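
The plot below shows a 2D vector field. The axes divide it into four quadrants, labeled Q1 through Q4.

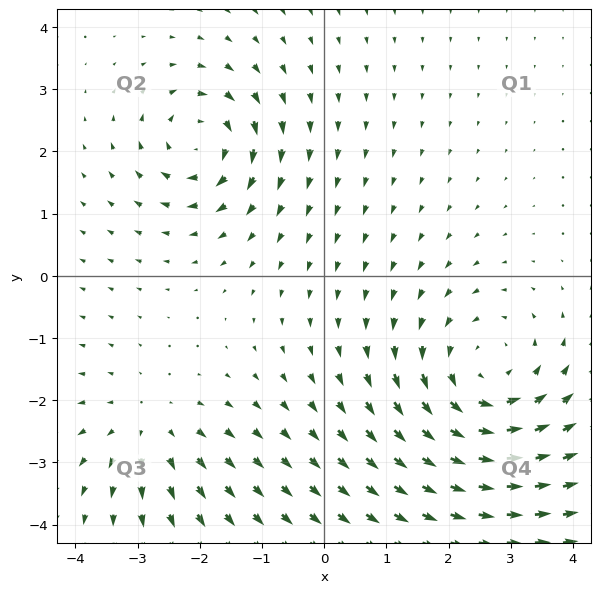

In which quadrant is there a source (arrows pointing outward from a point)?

Q3

The source sits at approximately (-2.8, -2.4), which lies in quadrant Q3. The divergence there is about +2, positive as expected for a source.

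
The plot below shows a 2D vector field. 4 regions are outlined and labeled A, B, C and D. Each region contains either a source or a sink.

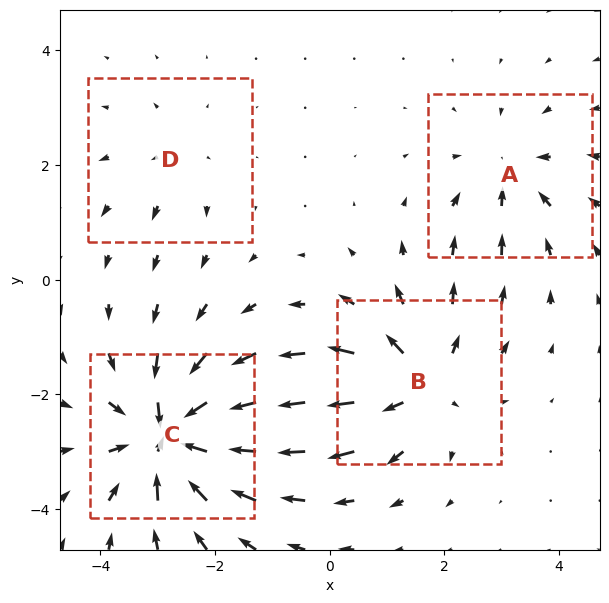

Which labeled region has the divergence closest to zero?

D

Divergence at each region's feature centre — A: about -4, B: about +5, C: about -8, D: about +2. Region D is closest to zero.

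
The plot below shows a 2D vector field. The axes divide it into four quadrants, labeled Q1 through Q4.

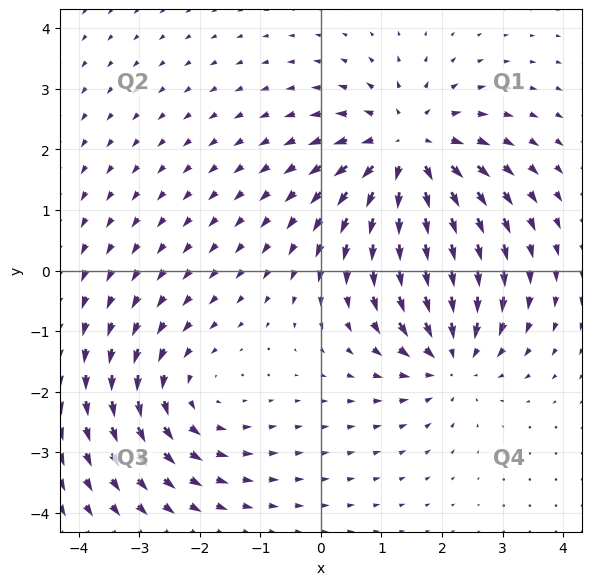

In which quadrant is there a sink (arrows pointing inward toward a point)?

The sink sits at approximately (2.2, -1.4), which lies in quadrant Q4. The divergence there is about -4, negative as expected for a sink.

Q4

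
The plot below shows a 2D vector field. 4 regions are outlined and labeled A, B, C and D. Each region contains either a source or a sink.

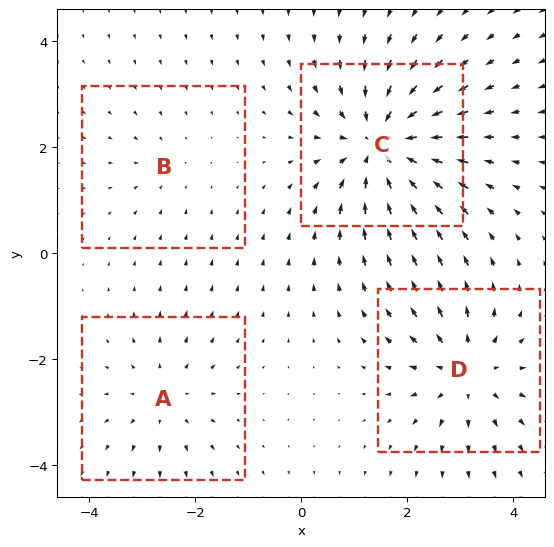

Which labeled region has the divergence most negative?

C

Divergence at each region's feature centre — A: about +3, B: about -2, C: about -7, D: about +5. Region C is most negative.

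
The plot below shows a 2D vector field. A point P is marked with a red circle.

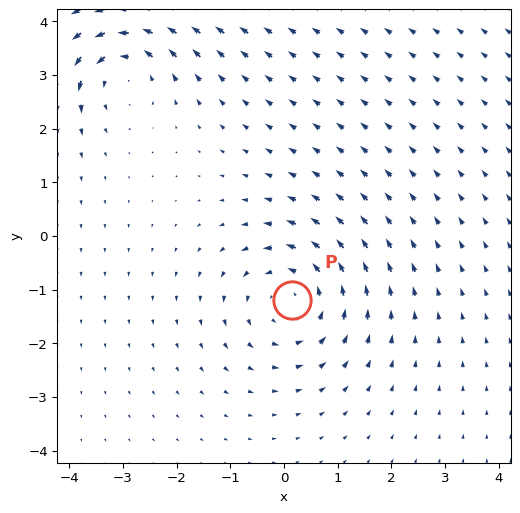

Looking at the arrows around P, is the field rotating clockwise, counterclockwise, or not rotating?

counterclockwise

Near P at (0.2, -1.2) the arrows circulate counterclockwise. The curl (z-component) there is about +4; positive curl means counterclockwise rotation.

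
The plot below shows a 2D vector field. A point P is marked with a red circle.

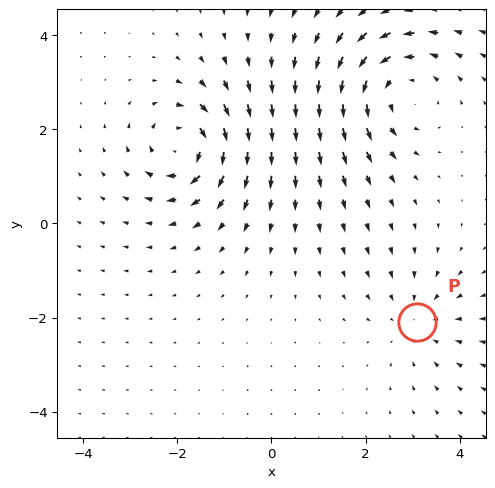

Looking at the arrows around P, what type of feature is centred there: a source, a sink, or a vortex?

At P (3.1, -2.1) the arrows converge inward. Divergence about -3, curl ≈0 — negative divergence with near-zero curl is a sink.

sink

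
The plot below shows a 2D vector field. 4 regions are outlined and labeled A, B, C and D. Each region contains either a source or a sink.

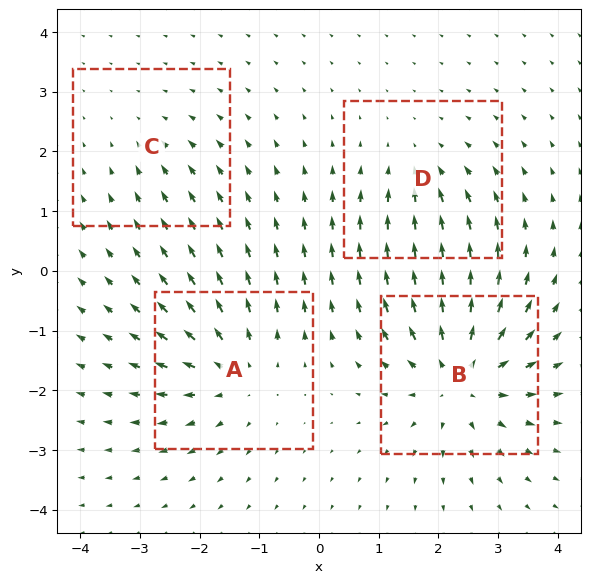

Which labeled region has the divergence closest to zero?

Divergence at each region's feature centre — A: about +4, B: about +6, C: about -2, D: about -3. Region C is closest to zero.

C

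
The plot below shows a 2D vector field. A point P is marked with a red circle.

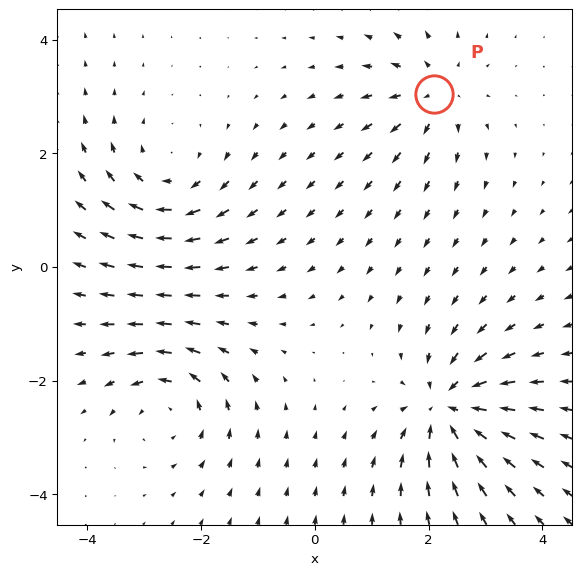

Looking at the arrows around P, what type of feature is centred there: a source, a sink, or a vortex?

source

At P (2.1, 3.0) the arrows spread outward. Divergence about +4, curl ≈0 — positive divergence with near-zero curl is a source.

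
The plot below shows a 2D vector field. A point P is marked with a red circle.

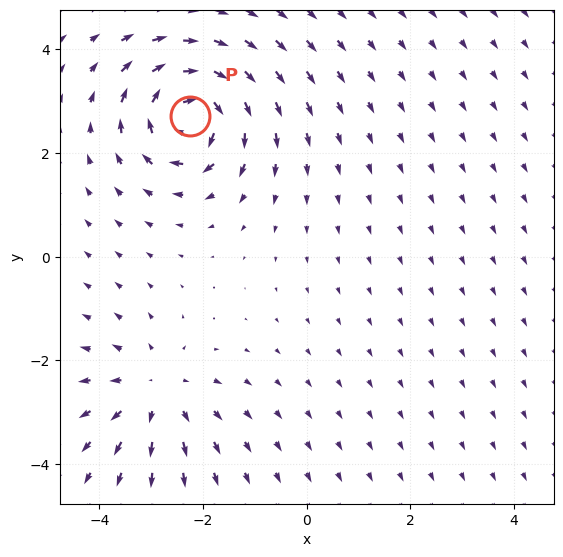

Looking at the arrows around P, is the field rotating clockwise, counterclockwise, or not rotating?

clockwise

Near P at (-2.3, 2.7) the arrows circulate clockwise. The curl (z-component) there is about -7; negative curl means clockwise rotation.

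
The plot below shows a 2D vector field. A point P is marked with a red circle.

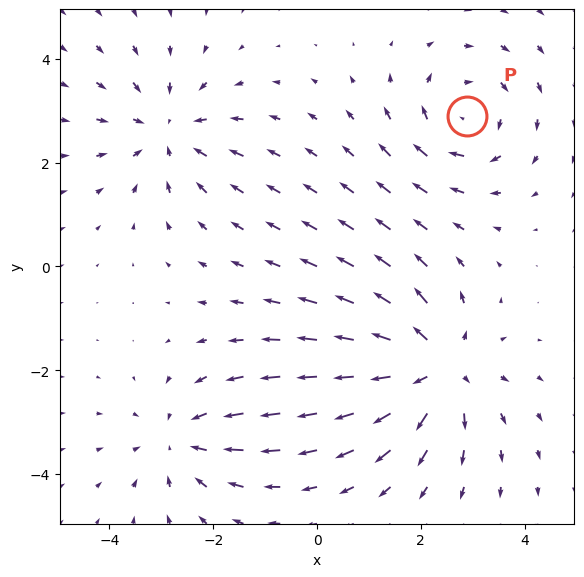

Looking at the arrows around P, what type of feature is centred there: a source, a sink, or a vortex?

vortex

At P (2.9, 2.9) the arrows circulate clockwise. Divergence ≈0, curl about -4 — near-zero divergence with nonzero curl is a vortex.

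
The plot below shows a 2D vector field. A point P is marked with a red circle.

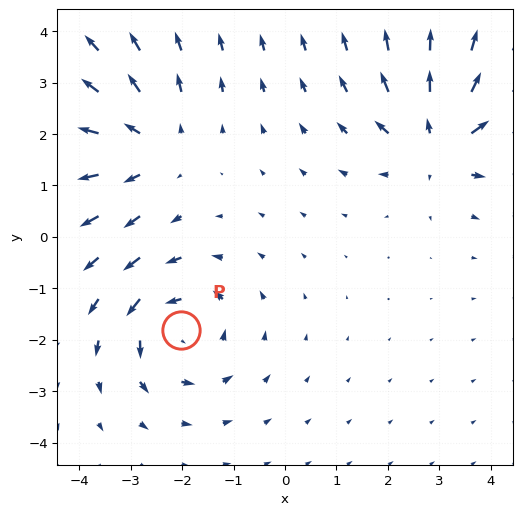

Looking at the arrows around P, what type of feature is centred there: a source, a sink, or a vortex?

At P (-2.0, -1.8) the arrows circulate counterclockwise. Divergence ≈0, curl about +5 — near-zero divergence with nonzero curl is a vortex.

vortex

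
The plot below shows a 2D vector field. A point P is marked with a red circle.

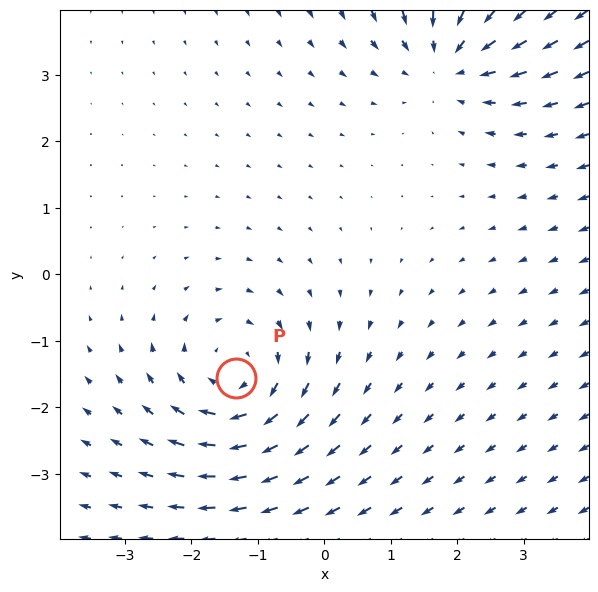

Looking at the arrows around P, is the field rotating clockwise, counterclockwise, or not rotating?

clockwise

Near P at (-1.3, -1.6) the arrows circulate clockwise. The curl (z-component) there is about -3; negative curl means clockwise rotation.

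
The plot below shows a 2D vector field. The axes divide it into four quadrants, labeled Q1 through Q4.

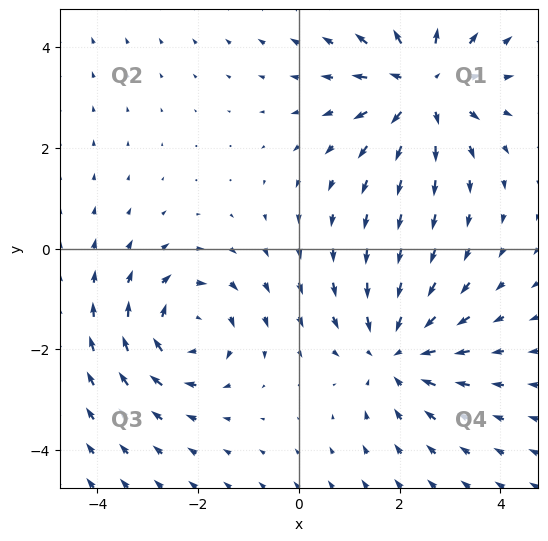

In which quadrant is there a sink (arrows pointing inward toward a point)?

Q4

The sink sits at approximately (1.9, -2.1), which lies in quadrant Q4. The divergence there is about -4, negative as expected for a sink.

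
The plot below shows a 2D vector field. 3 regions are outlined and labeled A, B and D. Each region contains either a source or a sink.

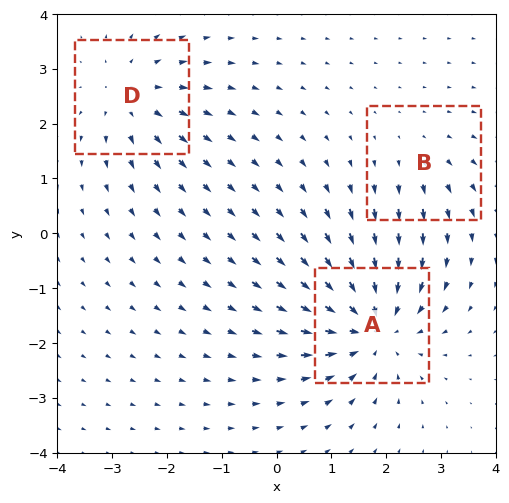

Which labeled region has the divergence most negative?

Divergence at each region's feature centre — A: about -5, B: about +2, D: about +3. Region A is most negative.

A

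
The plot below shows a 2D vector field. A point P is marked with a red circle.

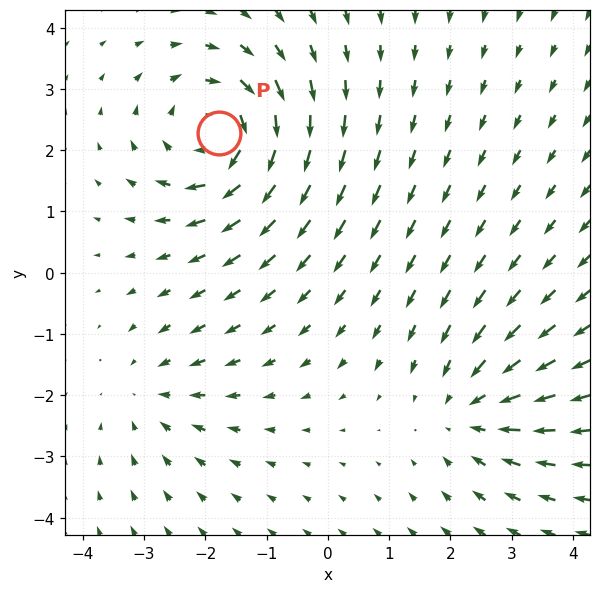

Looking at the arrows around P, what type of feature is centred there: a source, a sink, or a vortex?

vortex

At P (-1.8, 2.3) the arrows circulate clockwise. Divergence ≈0, curl about -5 — near-zero divergence with nonzero curl is a vortex.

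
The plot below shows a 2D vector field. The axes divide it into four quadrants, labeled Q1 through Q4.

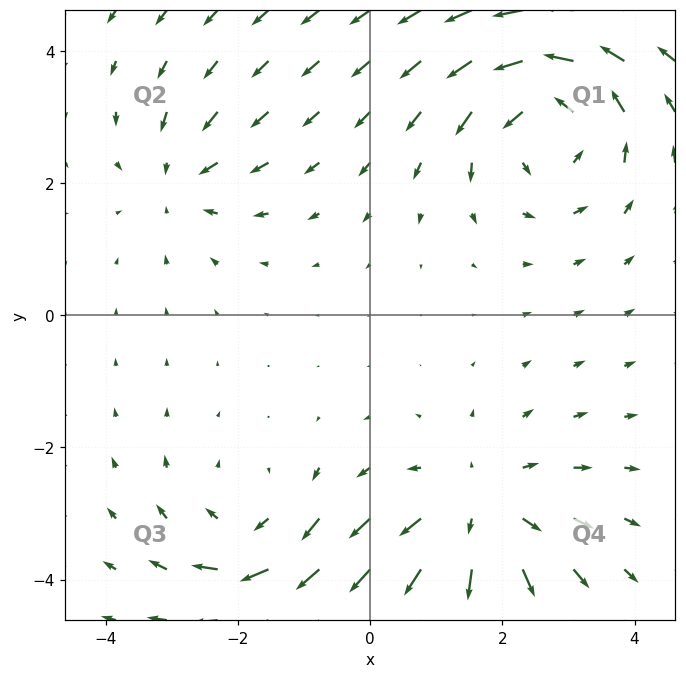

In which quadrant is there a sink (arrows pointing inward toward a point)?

The sink sits at approximately (-2.9, 2.1), which lies in quadrant Q2. The divergence there is about -3, negative as expected for a sink.

Q2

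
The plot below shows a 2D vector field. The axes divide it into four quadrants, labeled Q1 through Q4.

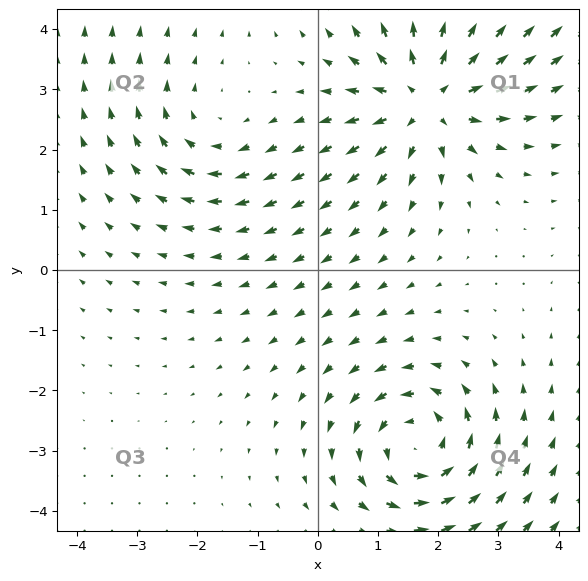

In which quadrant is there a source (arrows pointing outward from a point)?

Q1

The source sits at approximately (1.8, 2.9), which lies in quadrant Q1. The divergence there is about +5, positive as expected for a source.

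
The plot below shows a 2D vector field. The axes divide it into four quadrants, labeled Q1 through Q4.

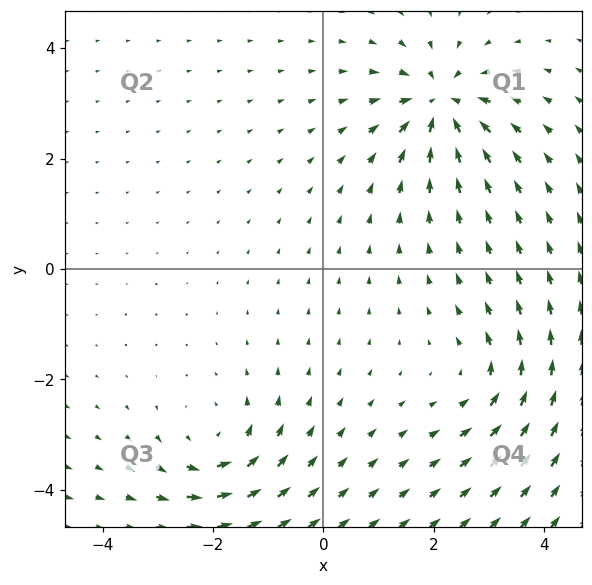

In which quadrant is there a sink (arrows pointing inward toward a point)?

Q1

The sink sits at approximately (2.1, 3.0), which lies in quadrant Q1. The divergence there is about -7, negative as expected for a sink.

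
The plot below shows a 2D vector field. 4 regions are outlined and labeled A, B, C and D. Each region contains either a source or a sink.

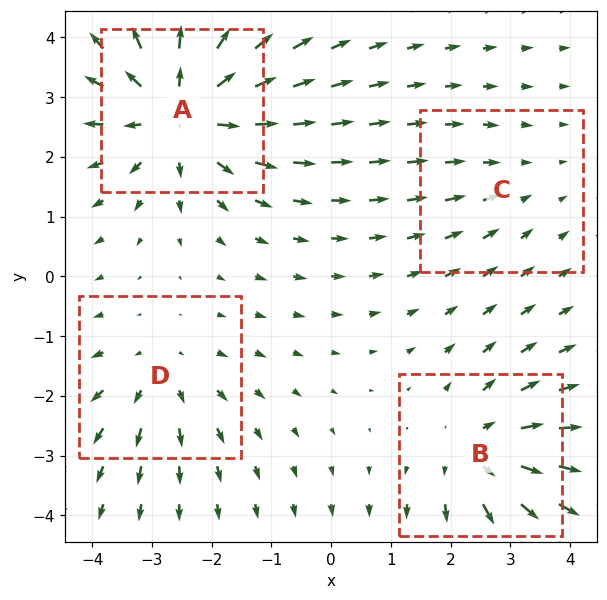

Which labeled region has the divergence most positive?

Divergence at each region's feature centre — A: about +6, B: about +4, C: about -2, D: about +3. Region A is most positive.

A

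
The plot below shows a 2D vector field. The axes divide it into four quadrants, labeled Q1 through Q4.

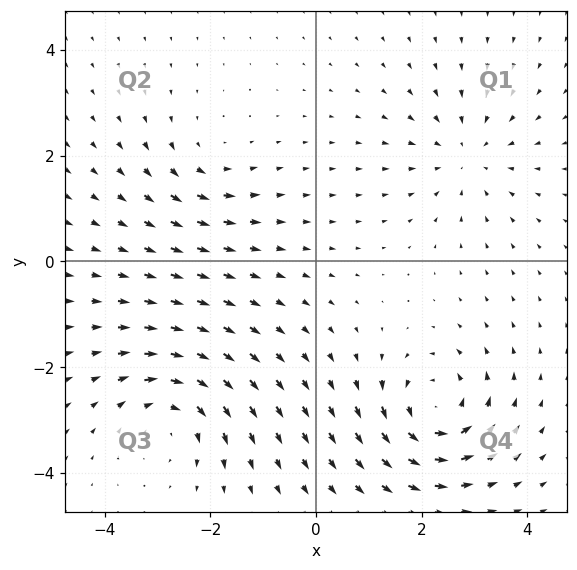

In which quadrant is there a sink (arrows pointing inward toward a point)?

Q1

The sink sits at approximately (2.9, 2.0), which lies in quadrant Q1. The divergence there is about -3, negative as expected for a sink.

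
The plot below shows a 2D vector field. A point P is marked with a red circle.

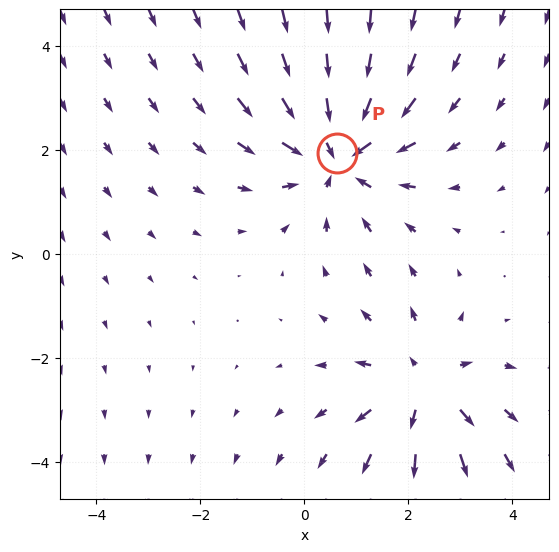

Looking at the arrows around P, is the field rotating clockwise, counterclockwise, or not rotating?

Near P at (0.6, 1.9) the arrows show no circulation. The curl there is ≈0.

not rotating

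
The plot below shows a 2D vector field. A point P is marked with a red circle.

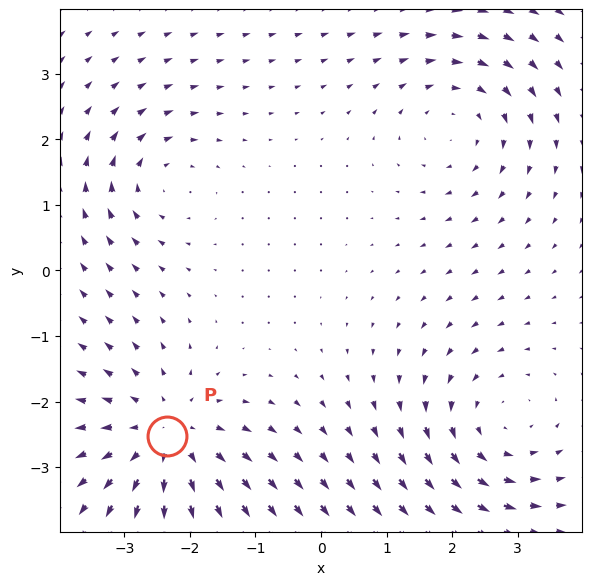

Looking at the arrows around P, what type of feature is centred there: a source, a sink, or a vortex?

At P (-2.3, -2.5) the arrows spread outward. Divergence about +5, curl ≈0 — positive divergence with near-zero curl is a source.

source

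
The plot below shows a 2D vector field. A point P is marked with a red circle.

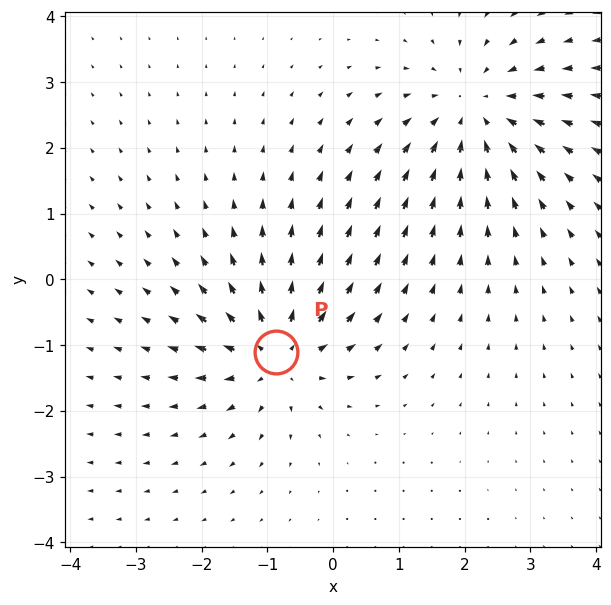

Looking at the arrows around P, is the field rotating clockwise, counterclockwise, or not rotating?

Near P at (-0.9, -1.1) the arrows show no circulation. The curl there is ≈0.

not rotating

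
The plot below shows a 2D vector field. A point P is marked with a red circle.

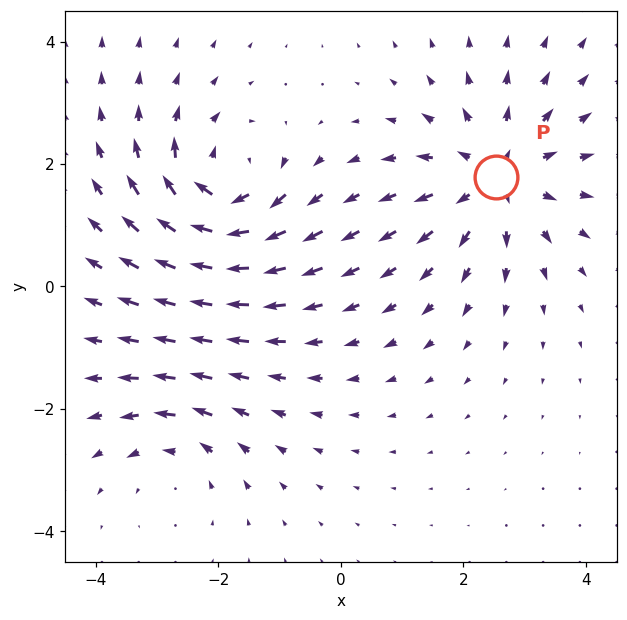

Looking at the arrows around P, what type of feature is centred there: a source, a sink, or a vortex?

At P (2.5, 1.8) the arrows spread outward. Divergence about +4, curl ≈0 — positive divergence with near-zero curl is a source.

source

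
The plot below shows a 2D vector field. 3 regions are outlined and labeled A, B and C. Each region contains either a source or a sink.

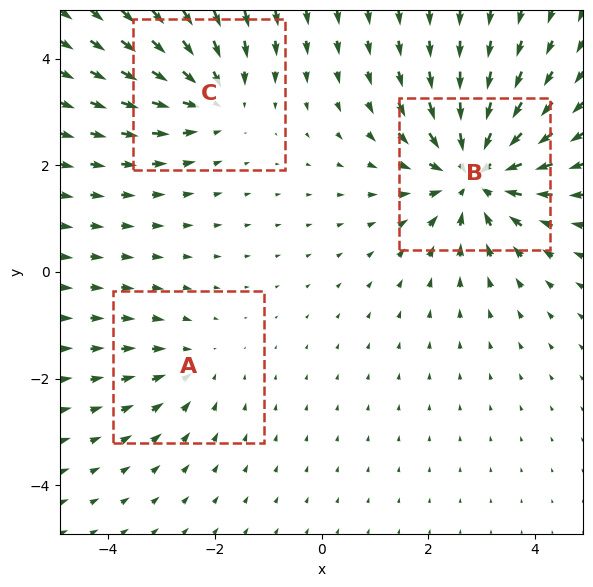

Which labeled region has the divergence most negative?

Divergence at each region's feature centre — A: about -2, B: about -5, C: about -3. Region B is most negative.

B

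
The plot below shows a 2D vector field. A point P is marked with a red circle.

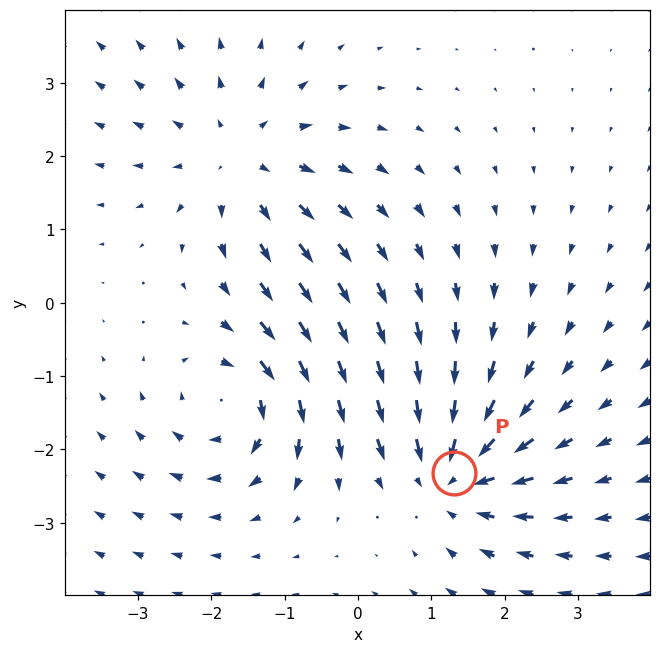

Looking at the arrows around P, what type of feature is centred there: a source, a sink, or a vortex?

sink

At P (1.3, -2.3) the arrows converge inward. Divergence about -5, curl ≈0 — negative divergence with near-zero curl is a sink.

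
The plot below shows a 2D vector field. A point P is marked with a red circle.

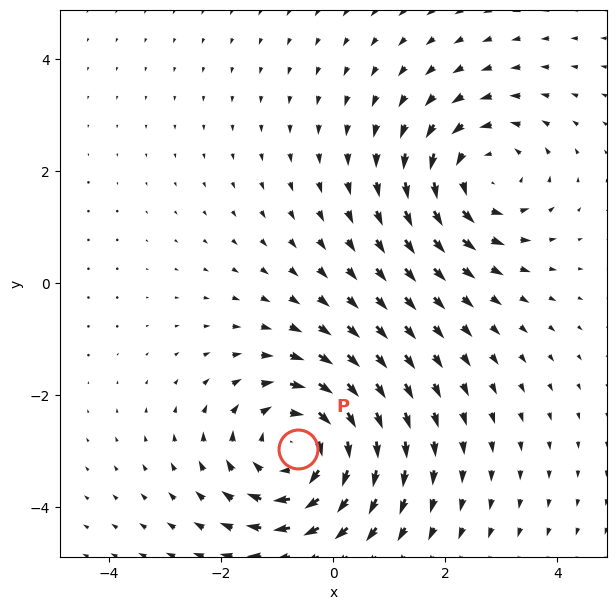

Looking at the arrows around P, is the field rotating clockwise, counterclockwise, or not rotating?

Near P at (-0.6, -3.0) the arrows circulate clockwise. The curl (z-component) there is about -3; negative curl means clockwise rotation.

clockwise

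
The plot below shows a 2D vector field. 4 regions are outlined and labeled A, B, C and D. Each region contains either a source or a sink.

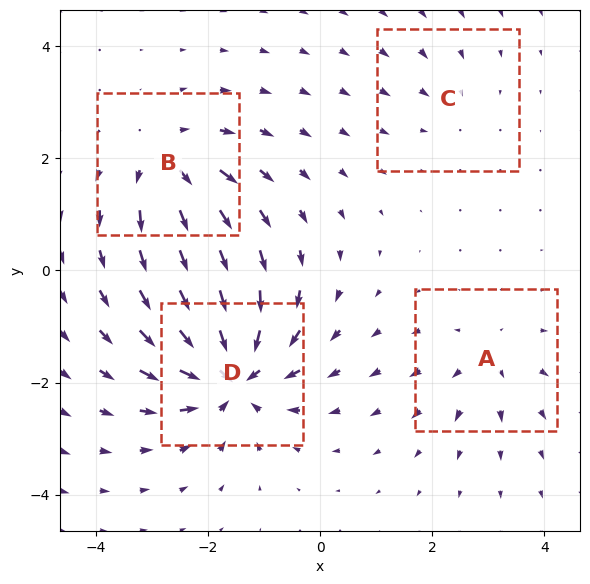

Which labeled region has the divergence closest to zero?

Divergence at each region's feature centre — A: about +4, B: about +5, C: about -2, D: about -9. Region C is closest to zero.

C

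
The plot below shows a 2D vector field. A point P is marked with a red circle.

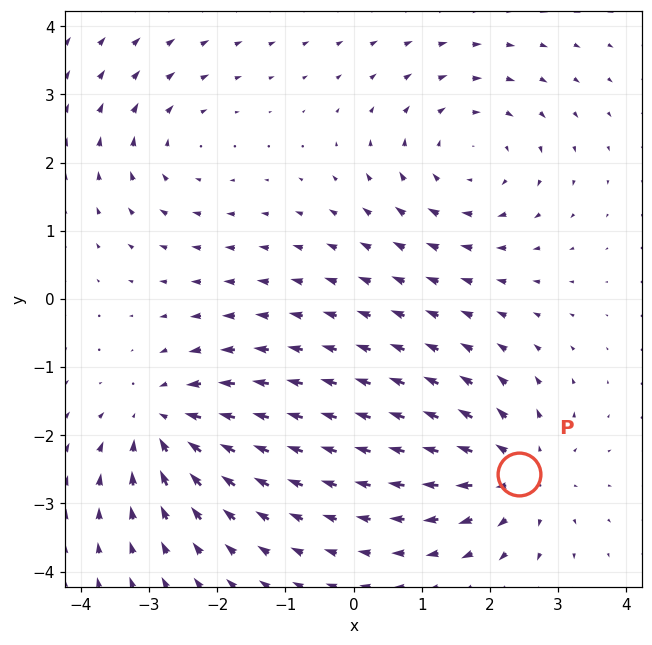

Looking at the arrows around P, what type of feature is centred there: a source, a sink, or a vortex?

At P (2.4, -2.6) the arrows spread outward. Divergence about +4, curl ≈0 — positive divergence with near-zero curl is a source.

source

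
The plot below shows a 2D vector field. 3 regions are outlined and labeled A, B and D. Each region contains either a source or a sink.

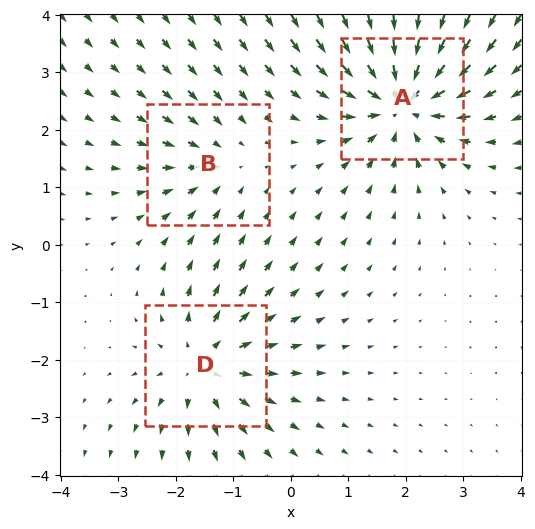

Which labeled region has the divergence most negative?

Divergence at each region's feature centre — A: about -5, B: about -2, D: about +4. Region A is most negative.

A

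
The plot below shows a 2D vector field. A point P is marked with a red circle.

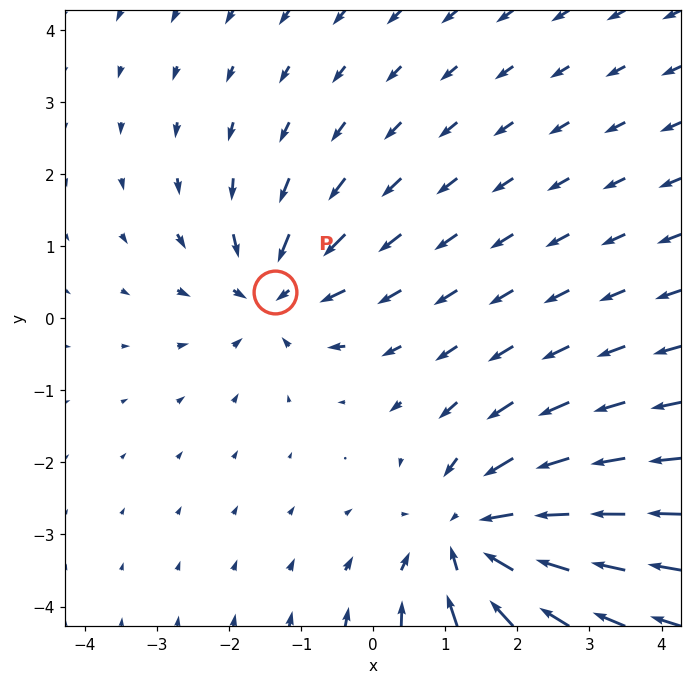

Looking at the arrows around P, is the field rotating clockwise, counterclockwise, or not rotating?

not rotating

Near P at (-1.4, 0.4) the arrows show no circulation. The curl there is ≈0.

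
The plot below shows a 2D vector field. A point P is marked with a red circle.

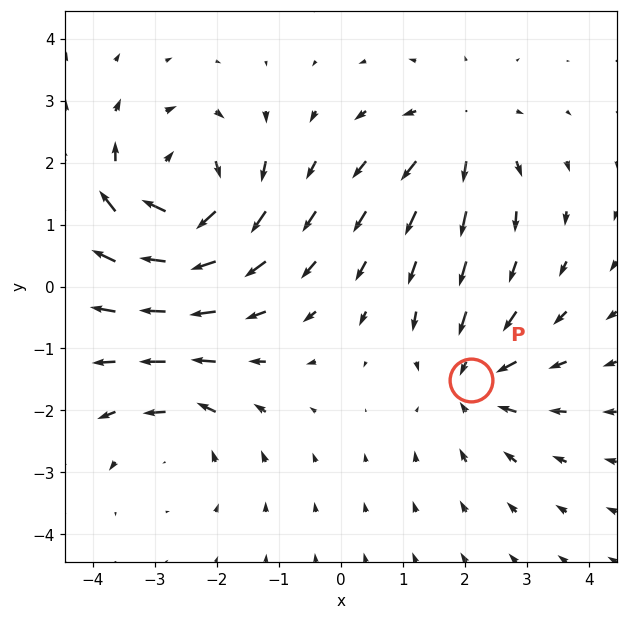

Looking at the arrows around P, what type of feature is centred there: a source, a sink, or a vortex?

sink

At P (2.1, -1.5) the arrows converge inward. Divergence about -3, curl ≈0 — negative divergence with near-zero curl is a sink.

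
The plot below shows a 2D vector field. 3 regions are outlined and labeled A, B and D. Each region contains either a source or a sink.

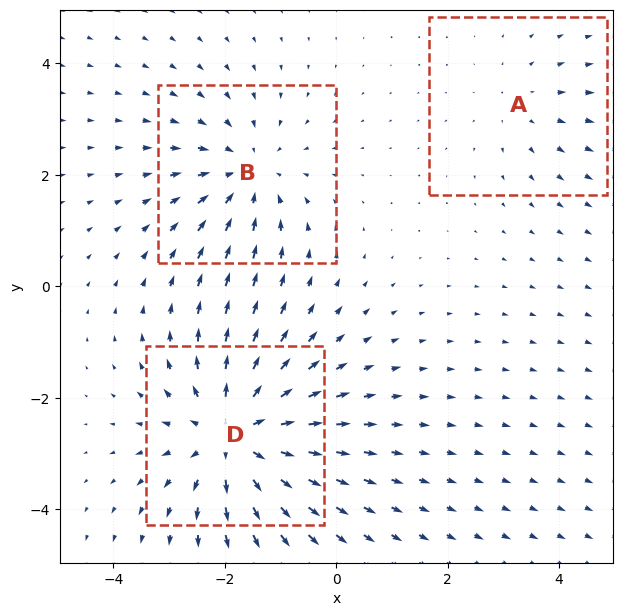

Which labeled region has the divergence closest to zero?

Divergence at each region's feature centre — A: about +2, B: about -3, D: about +4. Region A is closest to zero.

A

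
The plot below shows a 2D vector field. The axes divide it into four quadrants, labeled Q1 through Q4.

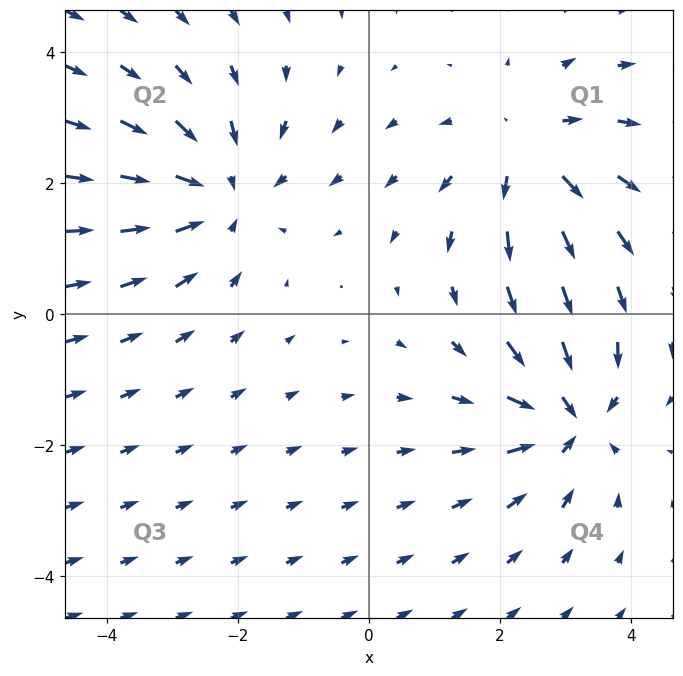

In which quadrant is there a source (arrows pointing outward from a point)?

Q1

The source sits at approximately (2.4, 2.5), which lies in quadrant Q1. The divergence there is about +3, positive as expected for a source.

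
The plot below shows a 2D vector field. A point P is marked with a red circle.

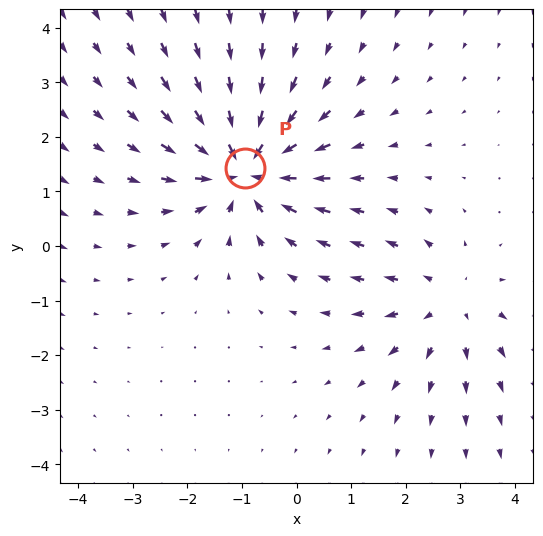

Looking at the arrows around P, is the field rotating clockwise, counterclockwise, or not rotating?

not rotating

Near P at (-0.9, 1.4) the arrows show no circulation. The curl there is ≈0.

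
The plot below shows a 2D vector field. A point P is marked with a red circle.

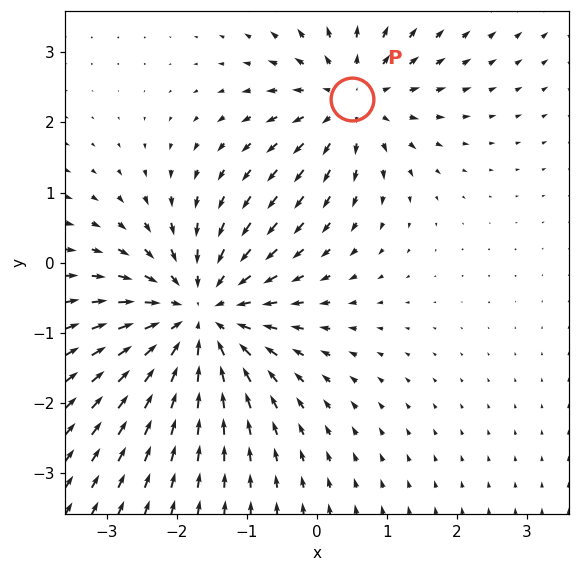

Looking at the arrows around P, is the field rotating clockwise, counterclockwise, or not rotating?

not rotating

Near P at (0.5, 2.3) the arrows show no circulation. The curl there is ≈0.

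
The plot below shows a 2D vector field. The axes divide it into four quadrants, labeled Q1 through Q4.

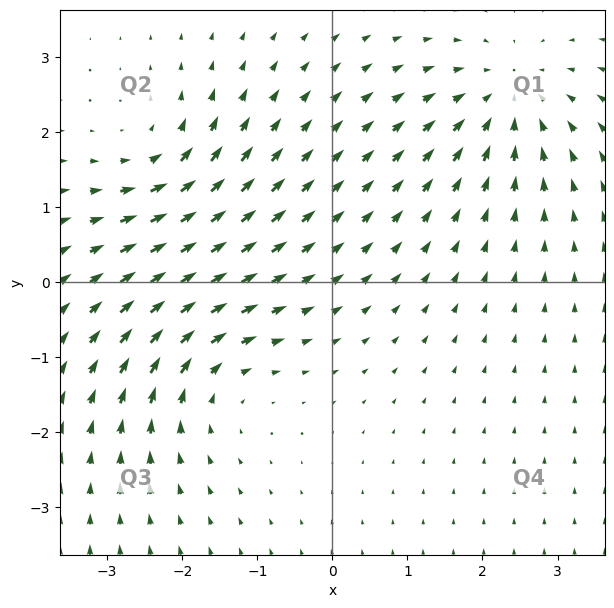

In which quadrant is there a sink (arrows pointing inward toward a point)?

Q1

The sink sits at approximately (2.3, 2.5), which lies in quadrant Q1. The divergence there is about -5, negative as expected for a sink.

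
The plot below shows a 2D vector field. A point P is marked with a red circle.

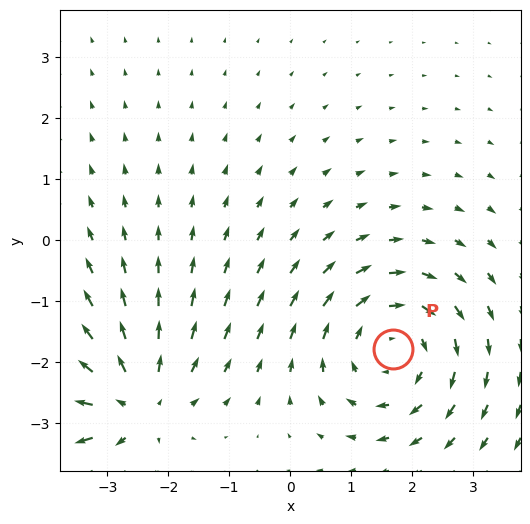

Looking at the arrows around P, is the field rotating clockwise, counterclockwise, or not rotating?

Near P at (1.7, -1.8) the arrows circulate clockwise. The curl (z-component) there is about -3; negative curl means clockwise rotation.

clockwise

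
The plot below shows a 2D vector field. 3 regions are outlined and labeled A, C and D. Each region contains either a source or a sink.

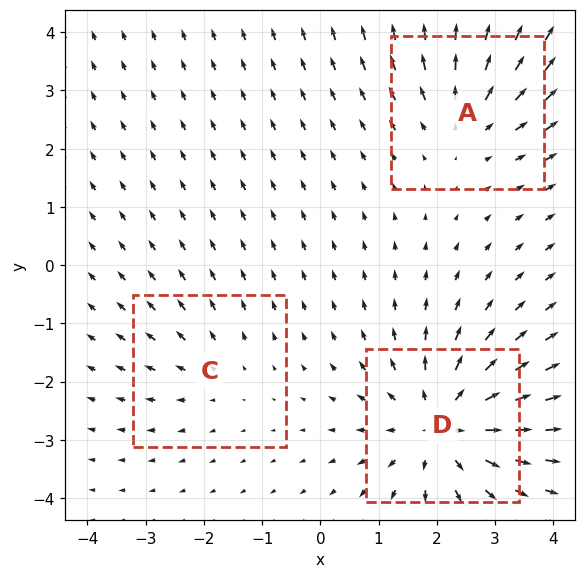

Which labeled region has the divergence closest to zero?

Divergence at each region's feature centre — A: about +3, C: about +2, D: about +5. Region C is closest to zero.

C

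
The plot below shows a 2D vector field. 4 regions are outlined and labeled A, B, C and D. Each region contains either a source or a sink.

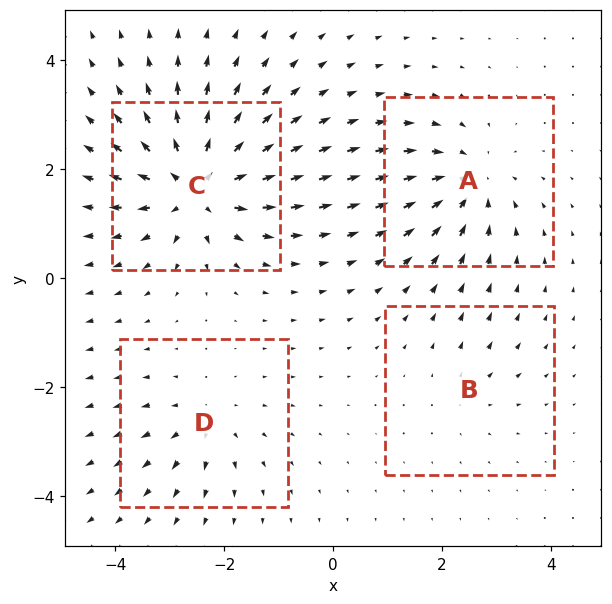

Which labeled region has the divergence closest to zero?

Divergence at each region's feature centre — A: about -5, B: about +2, C: about +8, D: about +4. Region B is closest to zero.

B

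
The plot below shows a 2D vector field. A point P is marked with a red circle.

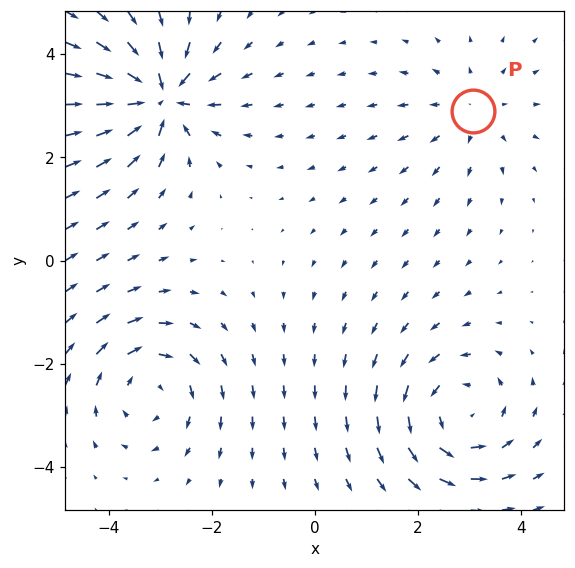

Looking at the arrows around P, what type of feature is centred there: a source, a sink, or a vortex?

At P (3.1, 2.9) the arrows spread outward. Divergence about +2, curl ≈0 — positive divergence with near-zero curl is a source.

source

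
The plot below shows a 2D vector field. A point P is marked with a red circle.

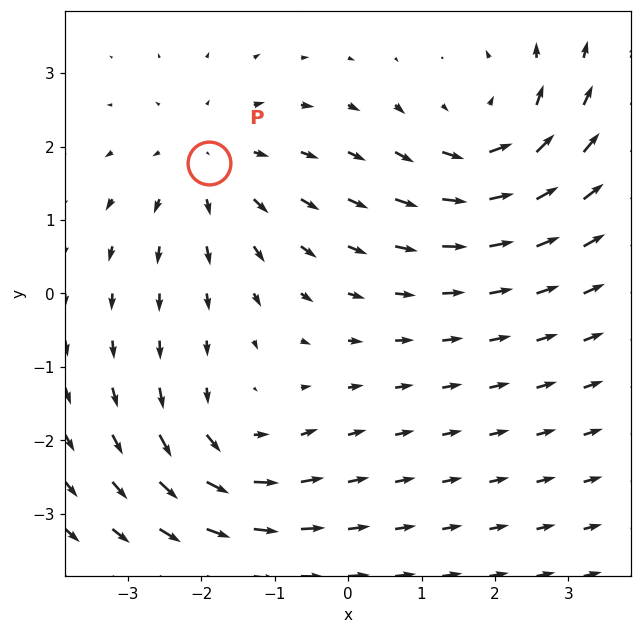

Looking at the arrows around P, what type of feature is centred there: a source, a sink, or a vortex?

source

At P (-1.9, 1.8) the arrows spread outward. Divergence about +3, curl ≈0 — positive divergence with near-zero curl is a source.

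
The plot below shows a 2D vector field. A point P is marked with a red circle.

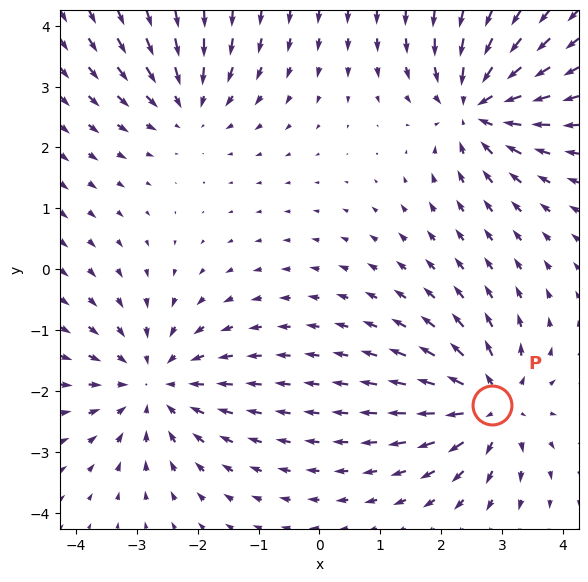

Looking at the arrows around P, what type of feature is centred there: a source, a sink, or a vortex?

At P (2.8, -2.2) the arrows spread outward. Divergence about +5, curl ≈0 — positive divergence with near-zero curl is a source.

source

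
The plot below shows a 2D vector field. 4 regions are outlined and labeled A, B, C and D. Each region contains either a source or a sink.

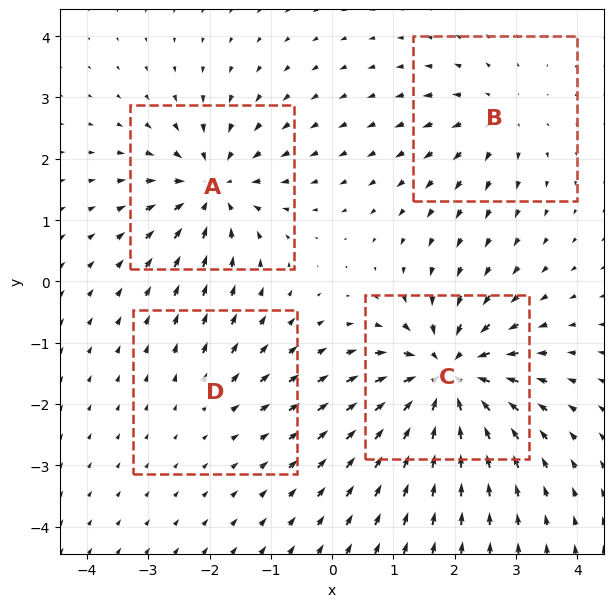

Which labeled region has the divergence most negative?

Divergence at each region's feature centre — A: about -7, B: about +4, C: about -9, D: about +2. Region C is most negative.

C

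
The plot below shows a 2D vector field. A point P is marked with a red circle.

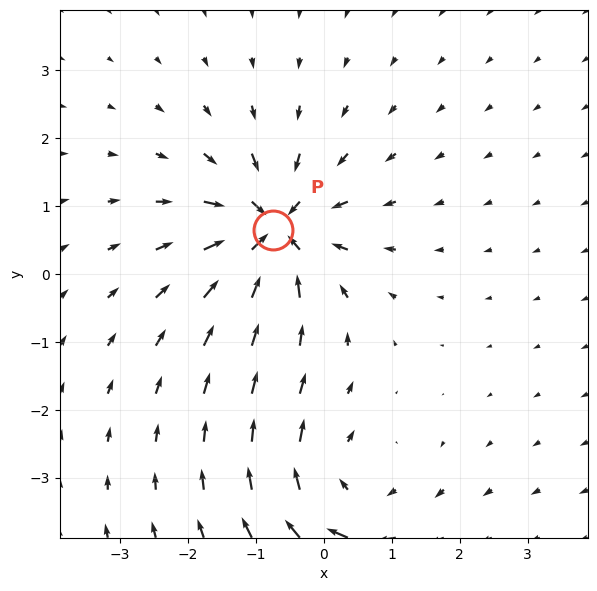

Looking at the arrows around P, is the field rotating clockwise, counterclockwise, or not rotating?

not rotating

Near P at (-0.7, 0.6) the arrows show no circulation. The curl there is ≈0.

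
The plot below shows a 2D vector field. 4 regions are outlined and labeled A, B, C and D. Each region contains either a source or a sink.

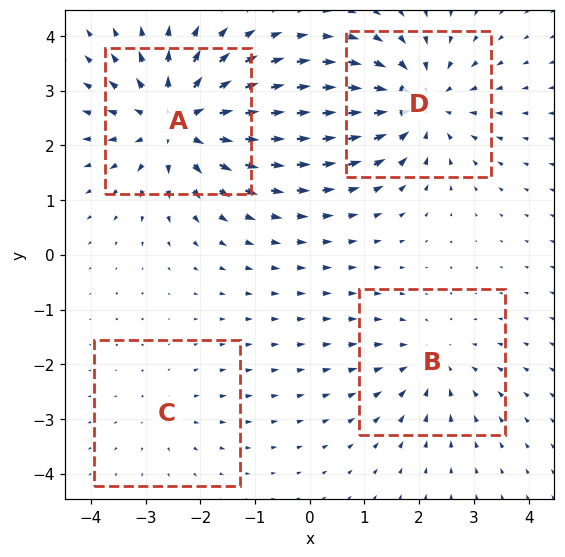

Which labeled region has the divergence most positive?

Divergence at each region's feature centre — A: about +6, B: about -3, C: about +2, D: about -5. Region A is most positive.

A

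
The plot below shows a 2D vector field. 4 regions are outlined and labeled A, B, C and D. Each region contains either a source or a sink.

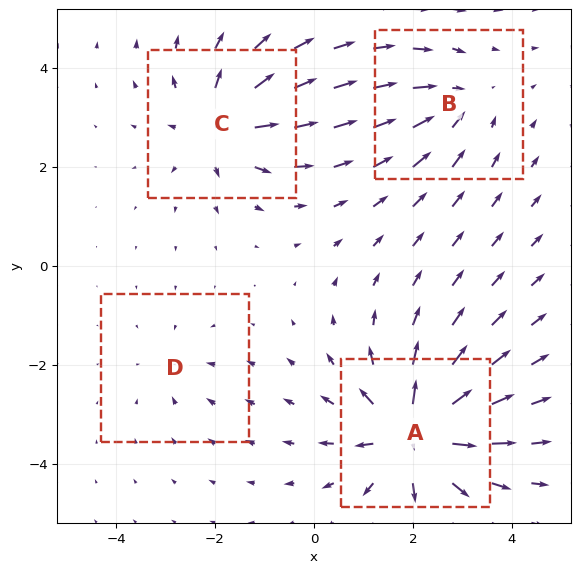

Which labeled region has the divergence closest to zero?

Divergence at each region's feature centre — A: about +8, B: about -4, C: about +6, D: about -2. Region D is closest to zero.

D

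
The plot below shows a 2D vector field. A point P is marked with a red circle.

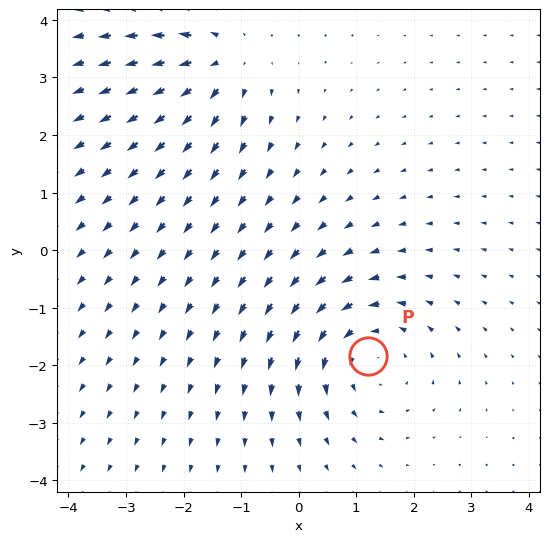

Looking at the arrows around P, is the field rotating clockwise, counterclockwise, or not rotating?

counterclockwise

Near P at (1.2, -1.8) the arrows circulate counterclockwise. The curl (z-component) there is about +4; positive curl means counterclockwise rotation.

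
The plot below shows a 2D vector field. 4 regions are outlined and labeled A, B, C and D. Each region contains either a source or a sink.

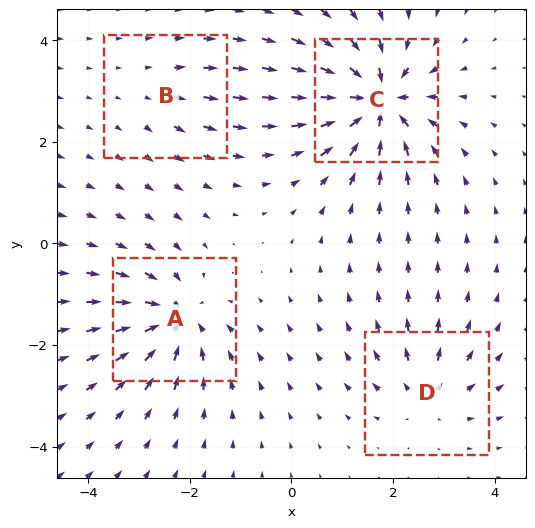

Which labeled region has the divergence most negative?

C

Divergence at each region's feature centre — A: about -6, B: about +2, C: about -9, D: about +4. Region C is most negative.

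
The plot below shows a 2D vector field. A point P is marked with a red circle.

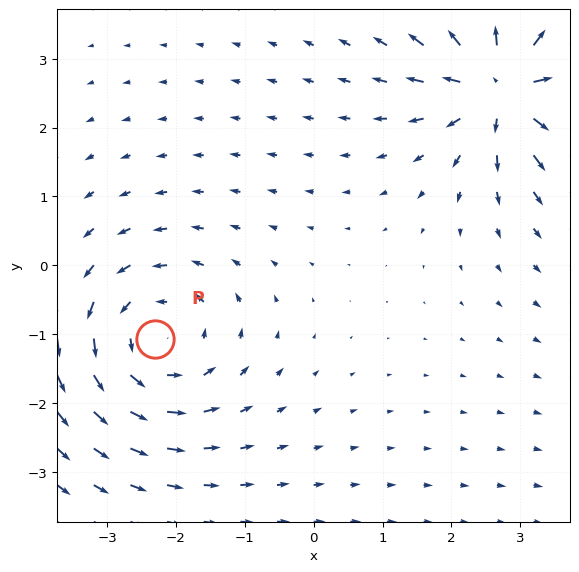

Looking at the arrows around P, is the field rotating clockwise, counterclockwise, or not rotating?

Near P at (-2.3, -1.1) the arrows circulate counterclockwise. The curl (z-component) there is about +4; positive curl means counterclockwise rotation.

counterclockwise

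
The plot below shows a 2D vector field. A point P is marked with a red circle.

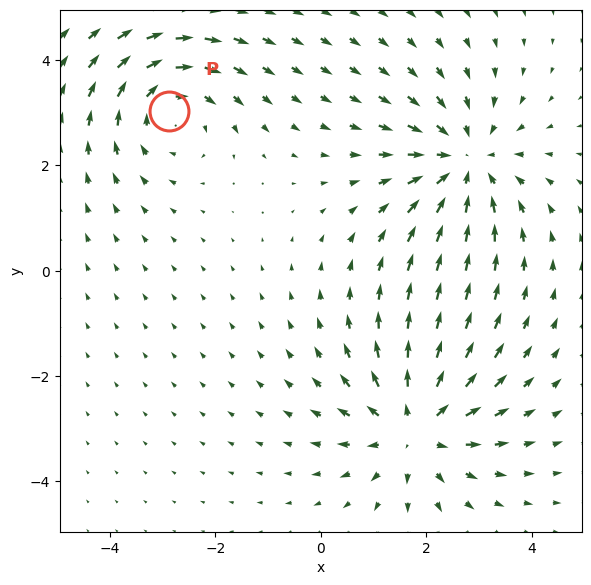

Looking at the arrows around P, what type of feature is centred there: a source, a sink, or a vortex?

At P (-2.9, 3.0) the arrows circulate clockwise. Divergence ≈0, curl about -3 — near-zero divergence with nonzero curl is a vortex.

vortex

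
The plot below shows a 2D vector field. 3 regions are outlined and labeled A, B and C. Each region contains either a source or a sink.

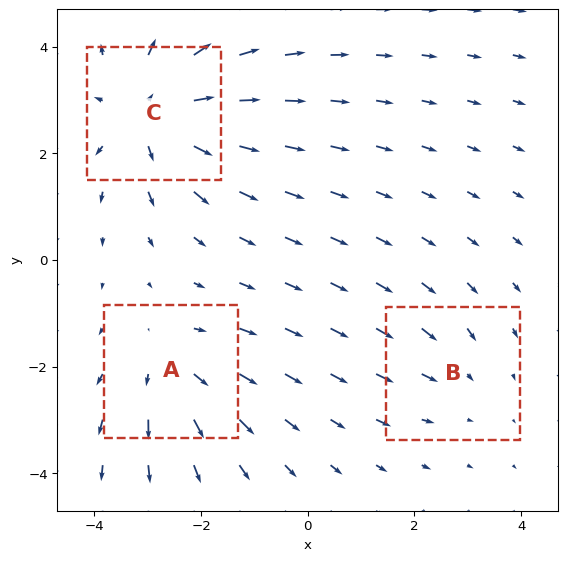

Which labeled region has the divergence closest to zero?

Divergence at each region's feature centre — A: about +3, B: about -2, C: about +4. Region B is closest to zero.

B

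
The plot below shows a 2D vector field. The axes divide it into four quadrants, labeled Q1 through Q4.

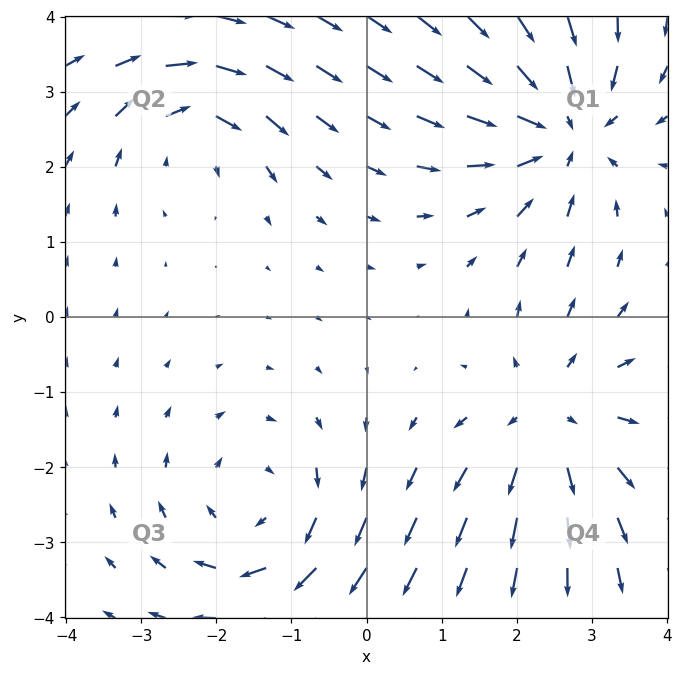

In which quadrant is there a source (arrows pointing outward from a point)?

Q4

The source sits at approximately (2.5, -1.4), which lies in quadrant Q4. The divergence there is about +3, positive as expected for a source.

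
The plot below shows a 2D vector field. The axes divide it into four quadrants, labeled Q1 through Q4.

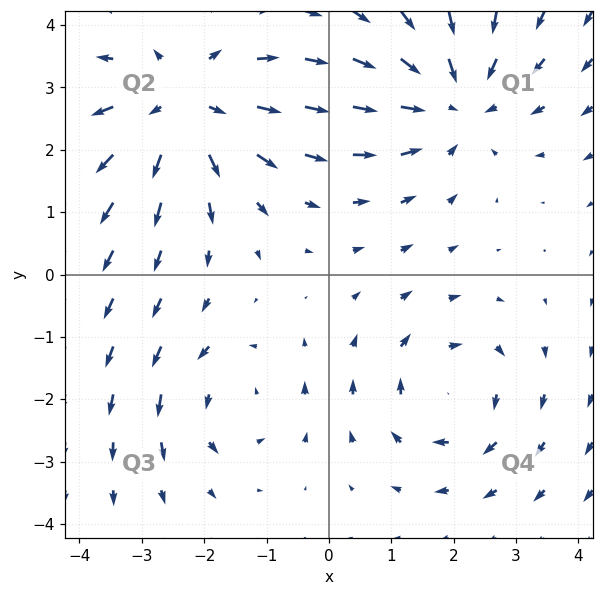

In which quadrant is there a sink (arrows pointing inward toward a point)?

Q1

The sink sits at approximately (2.0, 2.8), which lies in quadrant Q1. The divergence there is about -4, negative as expected for a sink.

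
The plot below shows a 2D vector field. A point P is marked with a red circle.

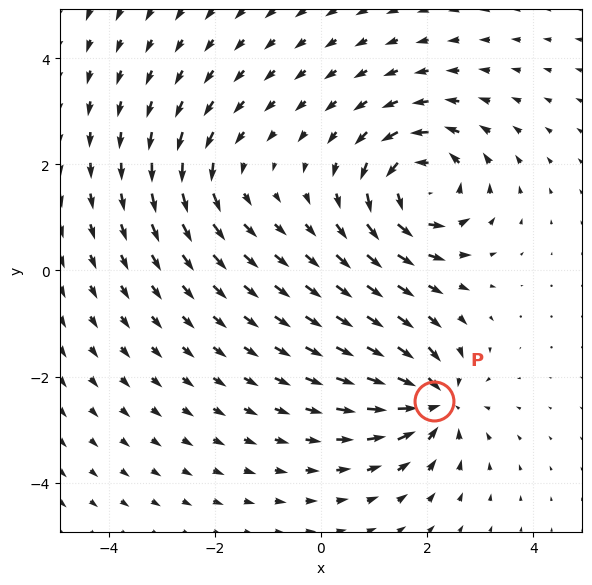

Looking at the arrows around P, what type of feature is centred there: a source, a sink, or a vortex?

At P (2.1, -2.5) the arrows converge inward. Divergence about -5, curl ≈0 — negative divergence with near-zero curl is a sink.

sink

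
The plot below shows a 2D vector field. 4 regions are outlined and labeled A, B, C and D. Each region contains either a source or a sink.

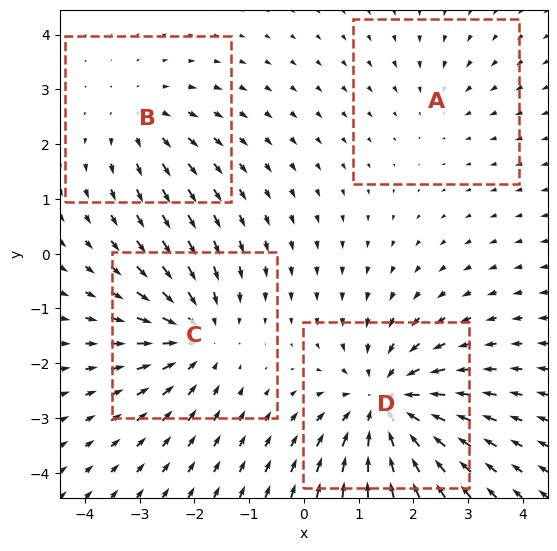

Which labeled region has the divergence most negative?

Divergence at each region's feature centre — A: about -2, B: about +3, C: about -4, D: about -6. Region D is most negative.

D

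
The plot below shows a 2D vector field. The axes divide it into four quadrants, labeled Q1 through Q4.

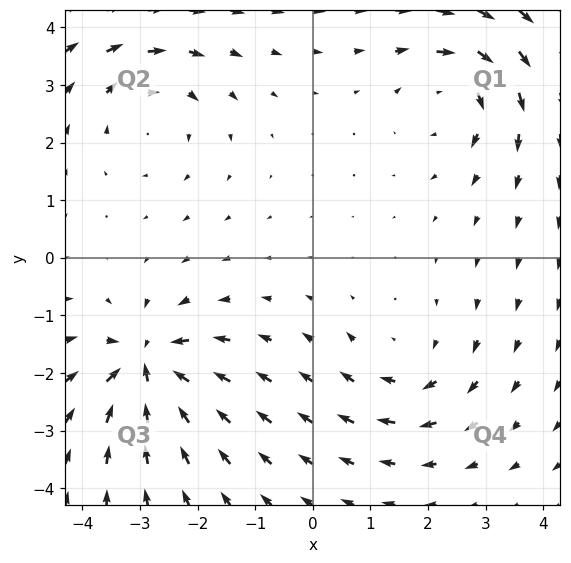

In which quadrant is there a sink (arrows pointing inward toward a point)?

Q3

The sink sits at approximately (-2.9, -1.9), which lies in quadrant Q3. The divergence there is about -6, negative as expected for a sink.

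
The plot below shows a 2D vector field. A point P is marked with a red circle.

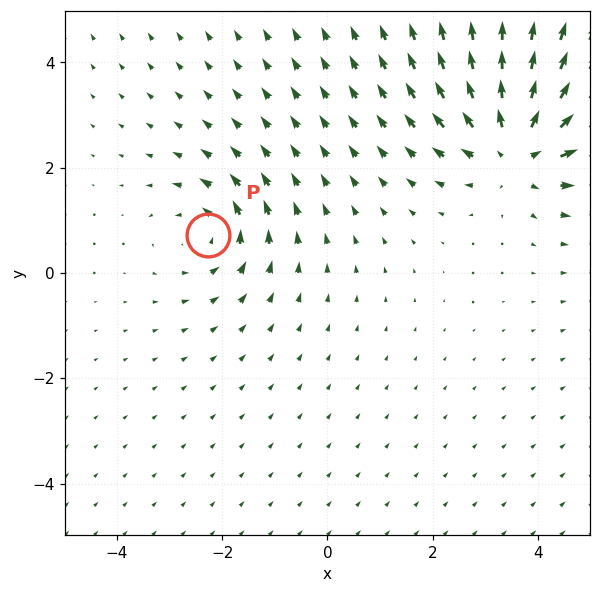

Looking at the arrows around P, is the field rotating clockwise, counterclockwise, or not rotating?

counterclockwise

Near P at (-2.3, 0.7) the arrows circulate counterclockwise. The curl (z-component) there is about +3; positive curl means counterclockwise rotation.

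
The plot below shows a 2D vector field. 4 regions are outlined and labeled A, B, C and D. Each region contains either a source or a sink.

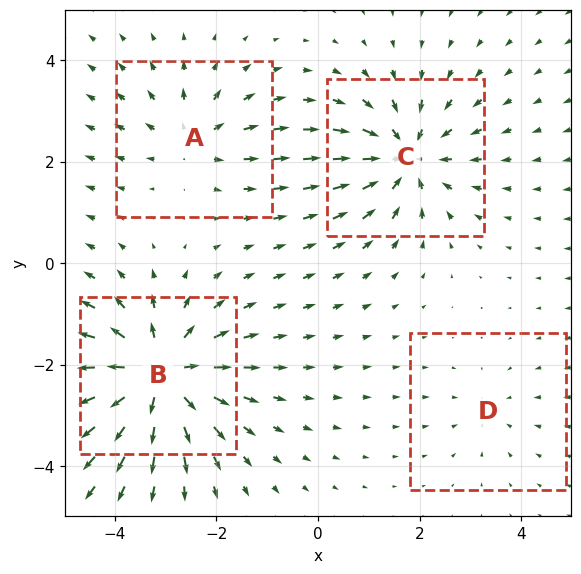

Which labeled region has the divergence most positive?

B

Divergence at each region's feature centre — A: about +3, B: about +7, C: about -5, D: about -2. Region B is most positive.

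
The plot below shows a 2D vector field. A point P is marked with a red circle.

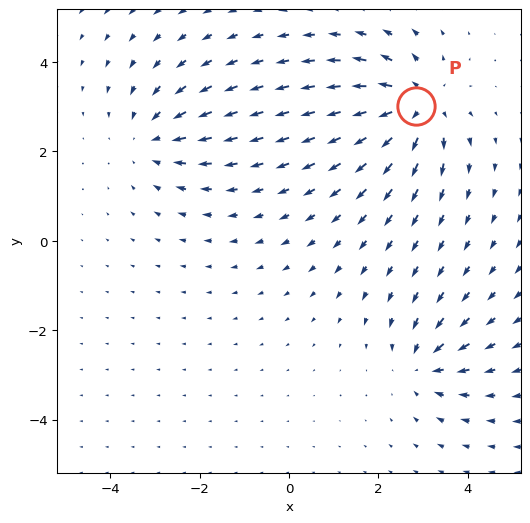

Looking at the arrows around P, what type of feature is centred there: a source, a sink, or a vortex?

source

At P (2.8, 3.0) the arrows spread outward. Divergence about +5, curl ≈0 — positive divergence with near-zero curl is a source.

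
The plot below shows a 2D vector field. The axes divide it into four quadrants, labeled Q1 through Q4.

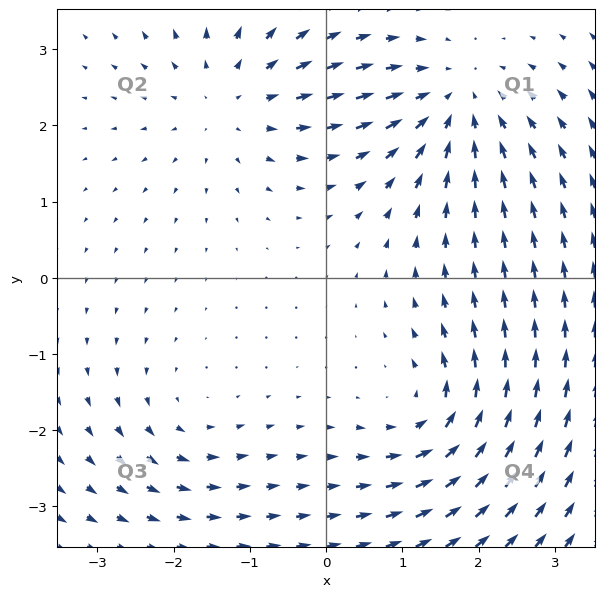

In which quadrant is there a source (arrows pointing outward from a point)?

The source sits at approximately (-1.2, 2.4), which lies in quadrant Q2. The divergence there is about +4, positive as expected for a source.

Q2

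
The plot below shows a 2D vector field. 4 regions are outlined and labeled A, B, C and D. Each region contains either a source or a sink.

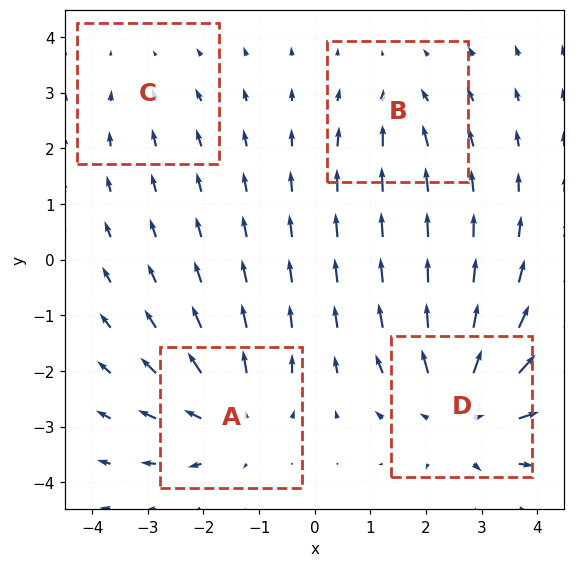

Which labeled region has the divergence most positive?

Divergence at each region's feature centre — A: about +5, B: about -3, C: about -2, D: about +6. Region D is most positive.

D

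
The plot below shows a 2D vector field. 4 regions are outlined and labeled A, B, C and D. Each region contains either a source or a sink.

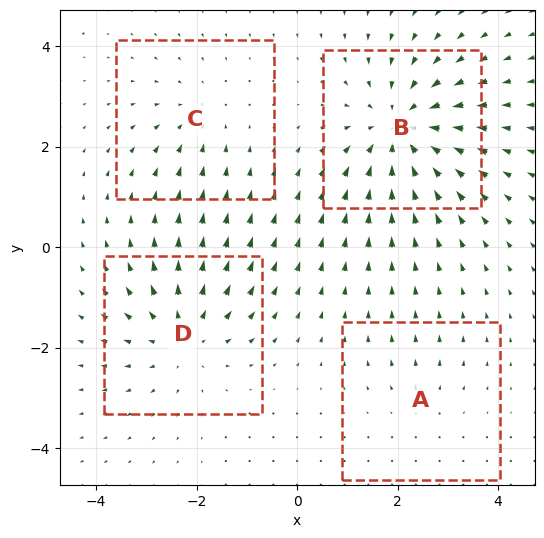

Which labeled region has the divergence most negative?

Divergence at each region's feature centre — A: about +2, B: about -5, C: about -3, D: about +4. Region B is most negative.

B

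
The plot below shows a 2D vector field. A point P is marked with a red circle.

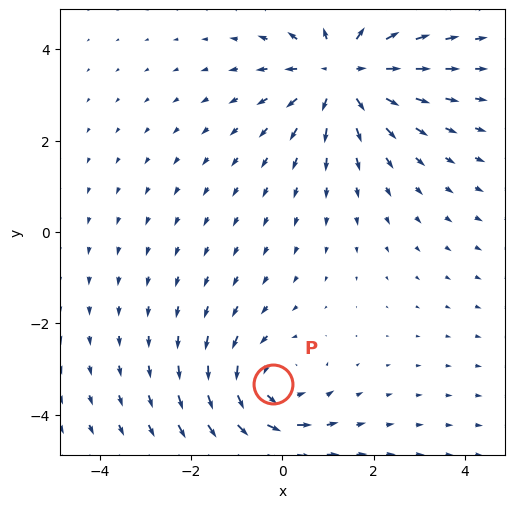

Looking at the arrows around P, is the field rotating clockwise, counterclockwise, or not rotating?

counterclockwise

Near P at (-0.2, -3.3) the arrows circulate counterclockwise. The curl (z-component) there is about +3; positive curl means counterclockwise rotation.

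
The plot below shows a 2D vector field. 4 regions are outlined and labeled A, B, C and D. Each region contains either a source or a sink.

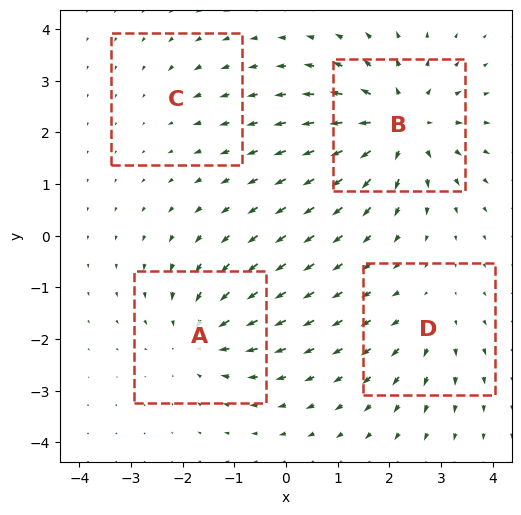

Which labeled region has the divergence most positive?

Divergence at each region's feature centre — A: about -5, B: about +7, C: about -2, D: about +3. Region B is most positive.

B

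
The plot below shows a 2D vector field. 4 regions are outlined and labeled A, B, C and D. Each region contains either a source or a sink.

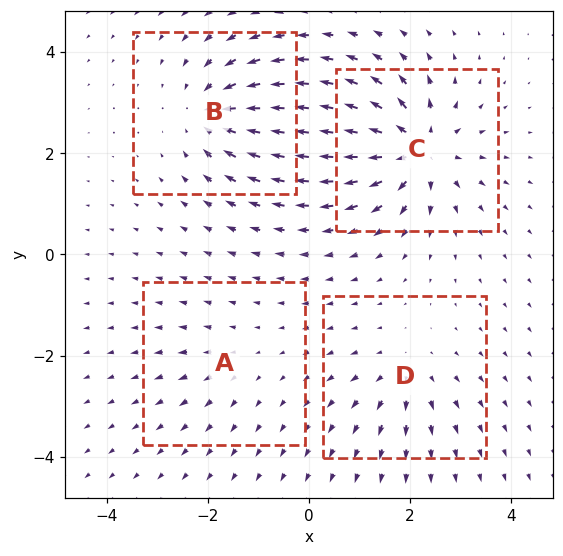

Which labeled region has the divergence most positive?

Divergence at each region's feature centre — A: about +2, B: about -6, C: about +8, D: about +4. Region C is most positive.

C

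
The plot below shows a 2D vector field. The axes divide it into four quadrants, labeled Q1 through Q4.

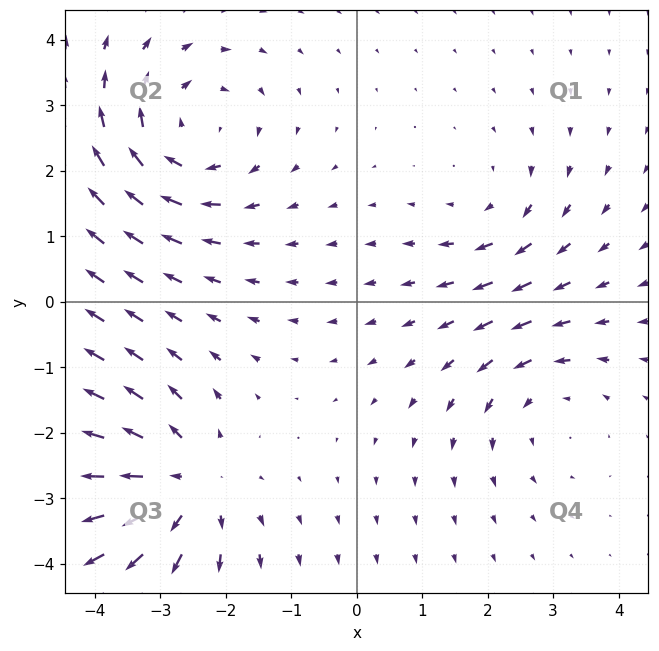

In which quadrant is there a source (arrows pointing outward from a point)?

Q3

The source sits at approximately (-2.6, -2.8), which lies in quadrant Q3. The divergence there is about +5, positive as expected for a source.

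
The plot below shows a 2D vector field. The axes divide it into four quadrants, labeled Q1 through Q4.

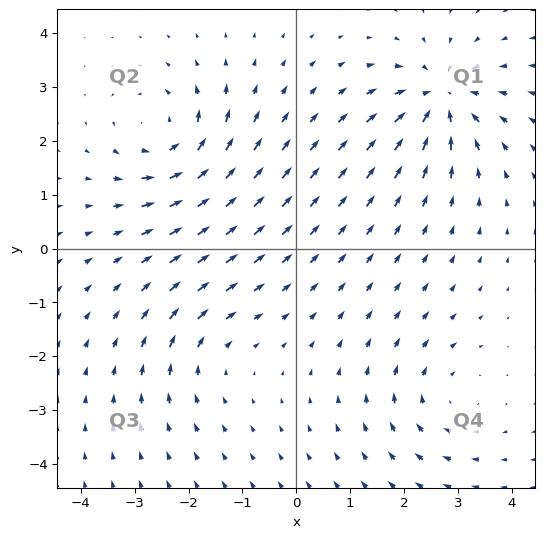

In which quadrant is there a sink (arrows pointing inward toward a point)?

The sink sits at approximately (2.7, 2.8), which lies in quadrant Q1. The divergence there is about -6, negative as expected for a sink.

Q1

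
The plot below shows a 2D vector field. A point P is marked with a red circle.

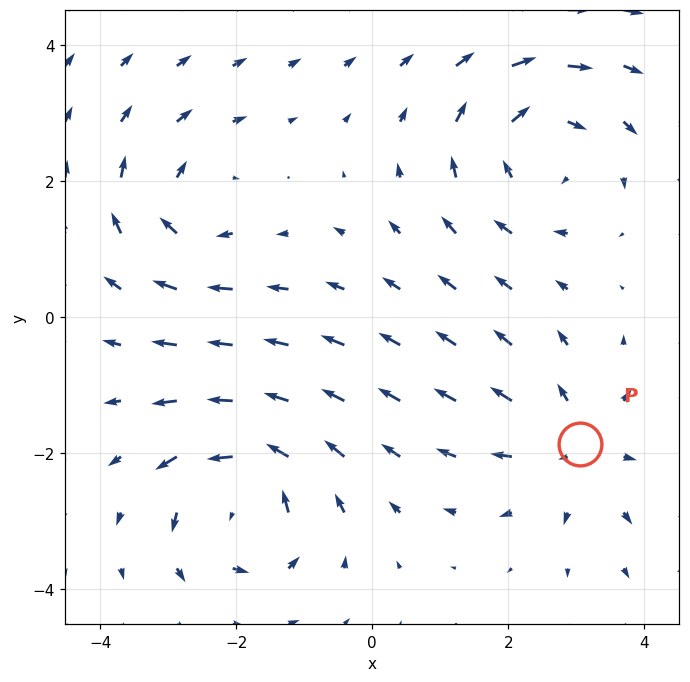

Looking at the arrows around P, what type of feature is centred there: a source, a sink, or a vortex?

At P (3.0, -1.9) the arrows spread outward. Divergence about +3, curl ≈0 — positive divergence with near-zero curl is a source.

source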